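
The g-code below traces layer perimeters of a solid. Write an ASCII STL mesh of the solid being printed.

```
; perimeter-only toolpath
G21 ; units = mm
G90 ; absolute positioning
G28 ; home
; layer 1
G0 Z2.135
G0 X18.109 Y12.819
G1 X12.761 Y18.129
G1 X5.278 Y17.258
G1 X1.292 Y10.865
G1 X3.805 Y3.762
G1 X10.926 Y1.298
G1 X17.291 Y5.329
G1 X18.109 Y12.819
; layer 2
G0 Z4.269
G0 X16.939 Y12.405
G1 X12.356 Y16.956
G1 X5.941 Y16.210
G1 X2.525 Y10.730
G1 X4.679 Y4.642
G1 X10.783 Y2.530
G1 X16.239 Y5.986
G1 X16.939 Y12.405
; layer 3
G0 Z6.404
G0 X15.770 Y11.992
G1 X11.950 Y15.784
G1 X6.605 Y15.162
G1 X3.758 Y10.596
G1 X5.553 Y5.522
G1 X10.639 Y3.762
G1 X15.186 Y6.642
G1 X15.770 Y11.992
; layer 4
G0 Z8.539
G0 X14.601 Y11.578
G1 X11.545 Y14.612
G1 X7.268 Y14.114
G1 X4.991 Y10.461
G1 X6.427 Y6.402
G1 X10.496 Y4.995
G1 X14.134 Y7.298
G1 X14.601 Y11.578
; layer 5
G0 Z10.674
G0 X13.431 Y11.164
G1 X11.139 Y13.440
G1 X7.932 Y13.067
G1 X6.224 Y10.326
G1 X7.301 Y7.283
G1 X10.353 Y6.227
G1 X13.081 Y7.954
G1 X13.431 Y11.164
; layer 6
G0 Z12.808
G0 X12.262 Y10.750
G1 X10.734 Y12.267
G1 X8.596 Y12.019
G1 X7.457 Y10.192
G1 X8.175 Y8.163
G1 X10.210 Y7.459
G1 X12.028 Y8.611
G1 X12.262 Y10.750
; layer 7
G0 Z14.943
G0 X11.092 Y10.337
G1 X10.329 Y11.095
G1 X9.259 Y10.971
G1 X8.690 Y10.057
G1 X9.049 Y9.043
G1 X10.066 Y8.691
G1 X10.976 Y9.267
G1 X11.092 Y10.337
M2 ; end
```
solid part
  facet normal 0.0000 0.0000 -1.0000
    outer loop
      vertex 4.614 18.306 0.000
      vertex 13.167 19.301 0.000
      vertex 19.278 13.233 0.000
    endloop
  endfacet
  facet normal 0.0000 0.0000 -1.0000
    outer loop
      vertex 0.059 10.999 0.000
      vertex 4.614 18.306 0.000
      vertex 19.278 13.233 0.000
    endloop
  endfacet
  facet normal 0.0000 0.0000 -1.0000
    outer loop
      vertex 2.931 2.882 0.000
      vertex 0.059 10.999 0.000
      vertex 19.278 13.233 0.000
    endloop
  endfacet
  facet normal 0.0000 0.0000 -1.0000
    outer loop
      vertex 11.069 0.066 0.000
      vertex 2.931 2.882 0.000
      vertex 19.278 13.233 0.000
    endloop
  endfacet
  facet normal 0.0000 0.0000 -1.0000
    outer loop
      vertex 18.344 4.673 0.000
      vertex 11.069 0.066 0.000
      vertex 19.278 13.233 0.000
    endloop
  endfacet
  facet normal 0.6242 0.6287 0.4638
    outer loop
      vertex 19.278 13.233 0.000
      vertex 13.167 19.301 0.000
      vertex 9.923 9.923 17.078
    endloop
  endfacet
  facet normal -0.1024 0.8800 0.4638
    outer loop
      vertex 13.167 19.301 0.000
      vertex 4.614 18.306 0.000
      vertex 9.923 9.923 17.078
    endloop
  endfacet
  facet normal -0.7518 0.4687 0.4638
    outer loop
      vertex 4.614 18.306 0.000
      vertex 0.059 10.999 0.000
      vertex 9.923 9.923 17.078
    endloop
  endfacet
  facet normal -0.8352 -0.2955 0.4638
    outer loop
      vertex 0.059 10.999 0.000
      vertex 2.931 2.882 0.000
      vertex 9.923 9.923 17.078
    endloop
  endfacet
  facet normal -0.2897 -0.8372 0.4638
    outer loop
      vertex 2.931 2.882 0.000
      vertex 11.069 0.066 0.000
      vertex 9.923 9.923 17.078
    endloop
  endfacet
  facet normal 0.4740 -0.7485 0.4638
    outer loop
      vertex 11.069 0.066 0.000
      vertex 18.344 4.673 0.000
      vertex 9.923 9.923 17.078
    endloop
  endfacet
  facet normal 0.8807 -0.0961 0.4638
    outer loop
      vertex 18.344 4.673 0.000
      vertex 19.278 13.233 0.000
      vertex 9.923 9.923 17.078
    endloop
  endfacet
endsolid part

The G0 Z moves step by Δz≈2.135 mm. The G1 loops shrink linearly with z, so the solid tapers from its base footprint up to z≈17.1. Closing with a flat bottom cap and the tapered top and triangulating gives 12 facets — a regular 7-sided pyramid, base circumscribed radius ≈ 9.92 mm, apex at z ≈ 17.1 mm.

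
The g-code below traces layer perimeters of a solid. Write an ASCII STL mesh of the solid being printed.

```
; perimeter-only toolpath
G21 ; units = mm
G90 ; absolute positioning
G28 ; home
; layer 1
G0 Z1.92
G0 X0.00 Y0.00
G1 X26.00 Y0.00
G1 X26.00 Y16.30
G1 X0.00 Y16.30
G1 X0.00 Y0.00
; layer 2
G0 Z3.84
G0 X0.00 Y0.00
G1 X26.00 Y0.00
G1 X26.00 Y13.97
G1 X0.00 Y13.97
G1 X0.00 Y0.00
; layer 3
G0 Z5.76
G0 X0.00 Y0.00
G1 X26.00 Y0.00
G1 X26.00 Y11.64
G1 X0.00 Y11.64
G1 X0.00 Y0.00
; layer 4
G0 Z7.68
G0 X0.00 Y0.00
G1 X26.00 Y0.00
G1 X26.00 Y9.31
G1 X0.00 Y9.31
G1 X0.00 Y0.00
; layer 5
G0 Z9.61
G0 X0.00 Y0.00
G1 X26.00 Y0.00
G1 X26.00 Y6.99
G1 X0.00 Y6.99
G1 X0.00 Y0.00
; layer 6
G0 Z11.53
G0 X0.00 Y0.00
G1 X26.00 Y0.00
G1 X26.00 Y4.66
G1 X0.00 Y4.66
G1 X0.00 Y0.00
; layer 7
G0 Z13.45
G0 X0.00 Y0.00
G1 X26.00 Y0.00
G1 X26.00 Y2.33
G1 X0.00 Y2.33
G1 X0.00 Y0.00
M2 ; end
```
solid part
  facet normal 0.0000 0.0000 -1.0000
    outer loop
      vertex 26.00 18.63 0.00
      vertex 26.00 0.00 0.00
      vertex 0.00 0.00 0.00
    endloop
  endfacet
  facet normal 0.0000 0.0000 -1.0000
    outer loop
      vertex 0.00 18.63 0.00
      vertex 26.00 18.63 0.00
      vertex 0.00 0.00 0.00
    endloop
  endfacet
  facet normal 0.0000 -1.0000 0.0000
    outer loop
      vertex 0.00 0.00 0.00
      vertex 26.00 0.00 0.00
      vertex 26.00 0.00 15.37
    endloop
  endfacet
  facet normal 0.0000 -1.0000 0.0000
    outer loop
      vertex 0.00 0.00 0.00
      vertex 26.00 0.00 15.37
      vertex 0.00 0.00 15.37
    endloop
  endfacet
  facet normal 0.0000 0.6364 0.7714
    outer loop
      vertex 0.00 0.00 15.37
      vertex 26.00 0.00 15.37
      vertex 26.00 18.63 0.00
    endloop
  endfacet
  facet normal 0.0000 0.6364 0.7714
    outer loop
      vertex 0.00 0.00 15.37
      vertex 26.00 18.63 0.00
      vertex 0.00 18.63 0.00
    endloop
  endfacet
  facet normal -1.0000 0.0000 0.0000
    outer loop
      vertex 0.00 0.00 15.37
      vertex 0.00 18.63 0.00
      vertex 0.00 0.00 0.00
    endloop
  endfacet
  facet normal 1.0000 0.0000 0.0000
    outer loop
      vertex 26.00 0.00 0.00
      vertex 26.00 18.63 0.00
      vertex 26.00 0.00 15.37
    endloop
  endfacet
endsolid part

The G0 Z moves step by Δz≈1.92 mm. The G1 loops shrink linearly with z, so the solid tapers from its base footprint up to z≈15.4. Closing with a flat bottom cap and the tapered top and triangulating gives 8 facets — a wedge (ramp): 26 × 18.6 mm base, rising to 15.4 mm along the y=0 edge and sloping linearly to z=0 at y=18.6.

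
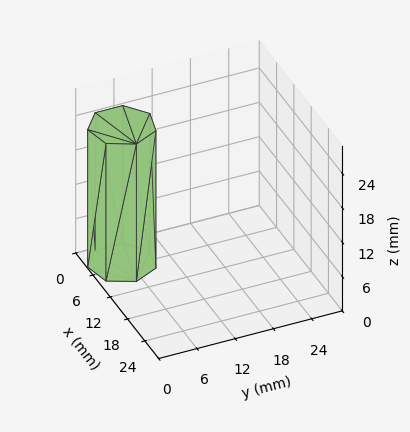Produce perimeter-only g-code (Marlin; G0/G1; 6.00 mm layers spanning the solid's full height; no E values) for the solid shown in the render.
Reading the render: the shape is a regular 7-sided prism (a cylinder approximated with 7 flat sides), circumscribed radius ≈ 5 mm, height ≈ 24 mm (dimensions read to the nearest mm from the axis ticks). For the g-code, the solid's height is divided into equal slices at the stated Δz and each level perimeter traced with G1 moves after a G0 lift.

; perimeter-only toolpath
G21 ; units = mm
G90 ; absolute positioning
G28 ; home
; layer 1
G0 Z6.00
G0 X10.00 Y5.00
G1 X8.12 Y8.91
G1 X3.89 Y9.87
G1 X0.50 Y7.17
G1 X0.50 Y2.83
G1 X3.89 Y0.13
G1 X8.12 Y1.09
G1 X10.00 Y5.00
; layer 2
G0 Z12.00
G0 X10.00 Y5.00
G1 X8.12 Y8.91
G1 X3.89 Y9.87
G1 X0.50 Y7.17
G1 X0.50 Y2.83
G1 X3.89 Y0.13
G1 X8.12 Y1.09
G1 X10.00 Y5.00
; layer 3
G0 Z18.00
G0 X10.00 Y5.00
G1 X8.12 Y8.91
G1 X3.89 Y9.87
G1 X0.50 Y7.17
G1 X0.50 Y2.83
G1 X3.89 Y0.13
G1 X8.12 Y1.09
G1 X10.00 Y5.00
; layer 4
G0 Z24.00
G0 X10.00 Y5.00
G1 X8.12 Y8.91
G1 X3.89 Y9.87
G1 X0.50 Y7.17
G1 X0.50 Y2.83
G1 X3.89 Y0.13
G1 X8.12 Y1.09
G1 X10.00 Y5.00
M2 ; end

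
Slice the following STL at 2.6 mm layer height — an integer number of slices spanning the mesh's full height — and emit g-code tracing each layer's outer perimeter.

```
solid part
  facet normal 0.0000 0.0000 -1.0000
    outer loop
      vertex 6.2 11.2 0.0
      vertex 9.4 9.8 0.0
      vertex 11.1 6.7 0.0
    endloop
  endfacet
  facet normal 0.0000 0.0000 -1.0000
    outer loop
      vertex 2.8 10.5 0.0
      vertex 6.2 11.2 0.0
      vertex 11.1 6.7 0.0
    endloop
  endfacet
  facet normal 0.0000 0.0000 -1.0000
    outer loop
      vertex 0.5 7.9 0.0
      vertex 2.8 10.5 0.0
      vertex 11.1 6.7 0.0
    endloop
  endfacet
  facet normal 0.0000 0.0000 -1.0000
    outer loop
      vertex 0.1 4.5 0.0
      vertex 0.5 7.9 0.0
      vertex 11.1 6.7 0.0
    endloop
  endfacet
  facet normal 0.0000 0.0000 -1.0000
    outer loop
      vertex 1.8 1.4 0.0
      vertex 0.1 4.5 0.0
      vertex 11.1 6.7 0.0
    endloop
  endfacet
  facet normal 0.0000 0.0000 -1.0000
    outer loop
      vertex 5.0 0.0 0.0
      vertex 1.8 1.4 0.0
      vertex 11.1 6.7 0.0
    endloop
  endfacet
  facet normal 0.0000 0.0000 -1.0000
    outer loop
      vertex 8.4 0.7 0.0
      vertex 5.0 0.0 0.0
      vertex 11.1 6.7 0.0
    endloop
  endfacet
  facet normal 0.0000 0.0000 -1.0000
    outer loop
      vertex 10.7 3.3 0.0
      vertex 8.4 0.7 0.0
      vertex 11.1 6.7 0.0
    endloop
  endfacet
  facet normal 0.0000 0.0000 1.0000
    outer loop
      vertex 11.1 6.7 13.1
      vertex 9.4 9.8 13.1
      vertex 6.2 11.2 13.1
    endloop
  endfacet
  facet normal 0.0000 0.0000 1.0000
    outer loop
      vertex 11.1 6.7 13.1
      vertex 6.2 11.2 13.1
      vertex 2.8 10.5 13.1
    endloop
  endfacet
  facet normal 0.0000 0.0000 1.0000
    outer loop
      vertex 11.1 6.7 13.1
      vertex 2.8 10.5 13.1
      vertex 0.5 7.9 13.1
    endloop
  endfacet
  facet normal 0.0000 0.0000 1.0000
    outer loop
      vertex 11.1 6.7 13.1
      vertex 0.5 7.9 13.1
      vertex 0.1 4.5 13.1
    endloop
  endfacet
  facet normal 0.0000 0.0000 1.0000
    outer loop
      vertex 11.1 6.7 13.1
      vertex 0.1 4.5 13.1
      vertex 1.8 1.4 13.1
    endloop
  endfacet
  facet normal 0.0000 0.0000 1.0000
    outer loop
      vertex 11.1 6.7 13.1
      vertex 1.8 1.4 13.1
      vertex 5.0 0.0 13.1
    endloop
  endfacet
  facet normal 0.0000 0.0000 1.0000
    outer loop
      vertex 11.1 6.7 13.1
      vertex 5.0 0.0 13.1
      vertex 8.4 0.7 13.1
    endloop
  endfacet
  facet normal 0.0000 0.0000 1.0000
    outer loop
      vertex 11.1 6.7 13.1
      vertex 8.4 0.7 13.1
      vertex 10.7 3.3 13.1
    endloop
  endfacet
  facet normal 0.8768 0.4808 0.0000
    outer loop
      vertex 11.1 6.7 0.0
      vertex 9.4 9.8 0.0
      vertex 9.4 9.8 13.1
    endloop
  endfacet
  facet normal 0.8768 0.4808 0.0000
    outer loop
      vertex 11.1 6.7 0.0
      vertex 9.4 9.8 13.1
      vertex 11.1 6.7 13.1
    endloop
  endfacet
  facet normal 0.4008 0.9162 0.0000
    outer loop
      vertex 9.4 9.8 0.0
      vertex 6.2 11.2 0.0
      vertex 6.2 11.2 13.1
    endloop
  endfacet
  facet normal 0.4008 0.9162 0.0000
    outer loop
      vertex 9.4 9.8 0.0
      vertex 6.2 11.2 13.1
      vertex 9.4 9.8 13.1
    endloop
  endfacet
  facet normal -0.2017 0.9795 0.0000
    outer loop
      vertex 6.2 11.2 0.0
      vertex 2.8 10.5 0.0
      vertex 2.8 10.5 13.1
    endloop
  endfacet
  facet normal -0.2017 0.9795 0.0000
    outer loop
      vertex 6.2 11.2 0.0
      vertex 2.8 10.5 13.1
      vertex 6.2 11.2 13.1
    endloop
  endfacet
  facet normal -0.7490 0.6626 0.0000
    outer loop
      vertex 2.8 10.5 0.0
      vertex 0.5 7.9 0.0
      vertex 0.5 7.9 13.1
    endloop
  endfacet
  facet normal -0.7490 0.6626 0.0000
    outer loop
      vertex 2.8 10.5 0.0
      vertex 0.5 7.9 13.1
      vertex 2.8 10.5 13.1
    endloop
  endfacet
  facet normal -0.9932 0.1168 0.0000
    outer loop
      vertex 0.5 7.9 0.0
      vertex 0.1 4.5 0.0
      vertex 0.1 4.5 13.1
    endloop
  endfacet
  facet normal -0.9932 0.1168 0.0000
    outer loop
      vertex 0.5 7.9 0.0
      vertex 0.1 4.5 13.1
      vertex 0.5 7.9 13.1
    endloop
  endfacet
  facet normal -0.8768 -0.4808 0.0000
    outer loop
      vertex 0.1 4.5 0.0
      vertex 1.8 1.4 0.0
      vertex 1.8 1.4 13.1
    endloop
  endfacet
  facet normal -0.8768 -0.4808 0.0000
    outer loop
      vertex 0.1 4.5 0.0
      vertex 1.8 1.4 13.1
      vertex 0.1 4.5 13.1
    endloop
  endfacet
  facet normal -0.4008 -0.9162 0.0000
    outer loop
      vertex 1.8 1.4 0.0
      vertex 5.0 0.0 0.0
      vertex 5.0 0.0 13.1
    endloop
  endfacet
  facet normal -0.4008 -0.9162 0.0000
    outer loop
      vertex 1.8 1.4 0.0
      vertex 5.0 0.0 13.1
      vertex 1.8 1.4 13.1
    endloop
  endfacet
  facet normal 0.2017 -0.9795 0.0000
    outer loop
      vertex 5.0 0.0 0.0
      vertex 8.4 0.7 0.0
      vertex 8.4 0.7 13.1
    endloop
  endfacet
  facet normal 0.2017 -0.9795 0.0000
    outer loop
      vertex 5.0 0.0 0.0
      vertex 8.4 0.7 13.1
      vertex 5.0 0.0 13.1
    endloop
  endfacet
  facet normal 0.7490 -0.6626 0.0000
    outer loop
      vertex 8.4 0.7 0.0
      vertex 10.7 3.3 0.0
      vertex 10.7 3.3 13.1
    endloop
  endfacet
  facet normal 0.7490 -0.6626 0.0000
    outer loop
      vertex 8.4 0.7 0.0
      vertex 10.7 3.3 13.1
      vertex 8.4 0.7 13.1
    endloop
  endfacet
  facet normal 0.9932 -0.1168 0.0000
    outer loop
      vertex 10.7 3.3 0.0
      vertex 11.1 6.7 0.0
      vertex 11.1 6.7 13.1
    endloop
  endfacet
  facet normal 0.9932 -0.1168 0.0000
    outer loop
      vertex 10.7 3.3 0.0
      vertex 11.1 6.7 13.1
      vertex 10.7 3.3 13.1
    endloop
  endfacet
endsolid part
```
; perimeter-only toolpath
G21 ; units = mm
G90 ; absolute positioning
G28 ; home
; layer 1
G0 Z2.6
G0 X11.1 Y6.7
G1 X9.4 Y9.8
G1 X6.2 Y11.2
G1 X2.8 Y10.5
G1 X0.5 Y7.9
G1 X0.1 Y4.5
G1 X1.8 Y1.4
G1 X5.0 Y0.0
G1 X8.4 Y0.7
G1 X10.7 Y3.3
G1 X11.1 Y6.7
; layer 2
G0 Z5.2
G0 X11.1 Y6.7
G1 X9.4 Y9.8
G1 X6.2 Y11.2
G1 X2.8 Y10.5
G1 X0.5 Y7.9
G1 X0.1 Y4.5
G1 X1.8 Y1.4
G1 X5.0 Y0.0
G1 X8.4 Y0.7
G1 X10.7 Y3.3
G1 X11.1 Y6.7
; layer 3
G0 Z7.9
G0 X11.1 Y6.7
G1 X9.4 Y9.8
G1 X6.2 Y11.2
G1 X2.8 Y10.5
G1 X0.5 Y7.9
G1 X0.1 Y4.5
G1 X1.8 Y1.4
G1 X5.0 Y0.0
G1 X8.4 Y0.7
G1 X10.7 Y3.3
G1 X11.1 Y6.7
; layer 4
G0 Z10.5
G0 X11.1 Y6.7
G1 X9.4 Y9.8
G1 X6.2 Y11.2
G1 X2.8 Y10.5
G1 X0.5 Y7.9
G1 X0.1 Y4.5
G1 X1.8 Y1.4
G1 X5.0 Y0.0
G1 X8.4 Y0.7
G1 X10.7 Y3.3
G1 X11.1 Y6.7
; layer 5
G0 Z13.1
G0 X11.1 Y6.7
G1 X9.4 Y9.8
G1 X6.2 Y11.2
G1 X2.8 Y10.5
G1 X0.5 Y7.9
G1 X0.1 Y4.5
G1 X1.8 Y1.4
G1 X5.0 Y0.0
G1 X8.4 Y0.7
G1 X10.7 Y3.3
G1 X11.1 Y6.7
M2 ; end

The solid is a regular 10-sided prism (a cylinder approximated with 10 flat sides), circumscribed radius ≈ 5.6 mm, height ≈ 13.1 mm. Slicing at Δz = 2.6 mm — 5 equal slices spanning the solid's height, so layer i sits at z = i·h/5 — gives 5 non-empty perimeters. Each is a 10-segment closed polygon; G0 lifts to the layer z and rapids to the start vertex, then G1 traces the edges.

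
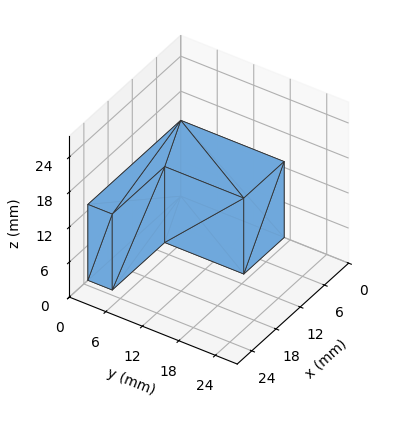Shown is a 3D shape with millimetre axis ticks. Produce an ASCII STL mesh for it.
Reading the render: the shape is an L-shaped prism: outer 23 × 17 mm, arm thicknesses ≈ 4 mm (horizontal) and 10 mm (vertical), extruded 13 mm in z (dimensions read to the nearest mm from the axis ticks). For the STL, each face is triangulated and given an outward normal.

solid part
  facet normal 0.0000 0.0000 -1.0000
    outer loop
      vertex 23.000 4.000 0.000
      vertex 23.000 0.000 0.000
      vertex 0.000 0.000 0.000
    endloop
  endfacet
  facet normal 0.0000 0.0000 -1.0000
    outer loop
      vertex 10.000 4.000 0.000
      vertex 23.000 4.000 0.000
      vertex 0.000 0.000 0.000
    endloop
  endfacet
  facet normal 0.0000 0.0000 -1.0000
    outer loop
      vertex 10.000 17.000 0.000
      vertex 10.000 4.000 0.000
      vertex 0.000 0.000 0.000
    endloop
  endfacet
  facet normal 0.0000 0.0000 -1.0000
    outer loop
      vertex 0.000 17.000 0.000
      vertex 10.000 17.000 0.000
      vertex 0.000 0.000 0.000
    endloop
  endfacet
  facet normal 0.0000 0.0000 1.0000
    outer loop
      vertex 0.000 0.000 13.000
      vertex 23.000 0.000 13.000
      vertex 23.000 4.000 13.000
    endloop
  endfacet
  facet normal 0.0000 0.0000 1.0000
    outer loop
      vertex 0.000 0.000 13.000
      vertex 23.000 4.000 13.000
      vertex 10.000 4.000 13.000
    endloop
  endfacet
  facet normal 0.0000 0.0000 1.0000
    outer loop
      vertex 0.000 0.000 13.000
      vertex 10.000 4.000 13.000
      vertex 10.000 17.000 13.000
    endloop
  endfacet
  facet normal 0.0000 0.0000 1.0000
    outer loop
      vertex 0.000 0.000 13.000
      vertex 10.000 17.000 13.000
      vertex 0.000 17.000 13.000
    endloop
  endfacet
  facet normal 0.0000 -1.0000 0.0000
    outer loop
      vertex 0.000 0.000 0.000
      vertex 23.000 0.000 0.000
      vertex 23.000 0.000 13.000
    endloop
  endfacet
  facet normal 0.0000 -1.0000 0.0000
    outer loop
      vertex 0.000 0.000 0.000
      vertex 23.000 0.000 13.000
      vertex 0.000 0.000 13.000
    endloop
  endfacet
  facet normal 1.0000 0.0000 0.0000
    outer loop
      vertex 23.000 0.000 0.000
      vertex 23.000 4.000 0.000
      vertex 23.000 4.000 13.000
    endloop
  endfacet
  facet normal 1.0000 0.0000 0.0000
    outer loop
      vertex 23.000 0.000 0.000
      vertex 23.000 4.000 13.000
      vertex 23.000 0.000 13.000
    endloop
  endfacet
  facet normal 0.0000 1.0000 0.0000
    outer loop
      vertex 23.000 4.000 0.000
      vertex 10.000 4.000 0.000
      vertex 10.000 4.000 13.000
    endloop
  endfacet
  facet normal 0.0000 1.0000 0.0000
    outer loop
      vertex 23.000 4.000 0.000
      vertex 10.000 4.000 13.000
      vertex 23.000 4.000 13.000
    endloop
  endfacet
  facet normal 1.0000 0.0000 0.0000
    outer loop
      vertex 10.000 4.000 0.000
      vertex 10.000 17.000 0.000
      vertex 10.000 17.000 13.000
    endloop
  endfacet
  facet normal 1.0000 0.0000 0.0000
    outer loop
      vertex 10.000 4.000 0.000
      vertex 10.000 17.000 13.000
      vertex 10.000 4.000 13.000
    endloop
  endfacet
  facet normal 0.0000 1.0000 0.0000
    outer loop
      vertex 10.000 17.000 0.000
      vertex 0.000 17.000 0.000
      vertex 0.000 17.000 13.000
    endloop
  endfacet
  facet normal 0.0000 1.0000 0.0000
    outer loop
      vertex 10.000 17.000 0.000
      vertex 0.000 17.000 13.000
      vertex 10.000 17.000 13.000
    endloop
  endfacet
  facet normal -1.0000 0.0000 0.0000
    outer loop
      vertex 0.000 17.000 0.000
      vertex 0.000 0.000 0.000
      vertex 0.000 0.000 13.000
    endloop
  endfacet
  facet normal -1.0000 0.0000 0.0000
    outer loop
      vertex 0.000 17.000 0.000
      vertex 0.000 0.000 13.000
      vertex 0.000 17.000 13.000
    endloop
  endfacet
endsolid part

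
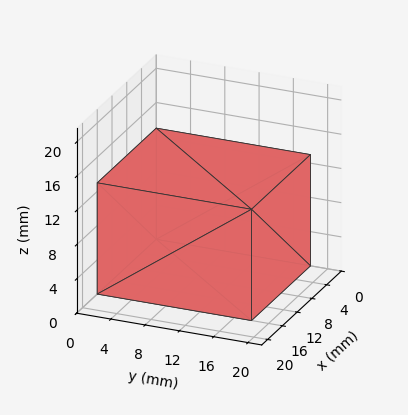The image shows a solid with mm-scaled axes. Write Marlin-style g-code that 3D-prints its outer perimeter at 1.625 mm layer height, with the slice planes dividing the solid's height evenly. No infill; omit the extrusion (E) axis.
Reading the render: the shape is a rectangular box, roughly 16 × 18 mm footprint and 13 mm tall (dimensions read to the nearest mm from the axis ticks). For the g-code, the solid's height is divided into equal slices at the stated Δz and each level perimeter traced with G1 moves after a G0 lift.

; perimeter-only toolpath
G21 ; units = mm
G90 ; absolute positioning
G28 ; home
; layer 1
G0 Z1.625
G0 X0.000 Y0.000
G1 X16.000 Y0.000
G1 X16.000 Y18.000
G1 X0.000 Y18.000
G1 X0.000 Y0.000
; layer 2
G0 Z3.250
G0 X0.000 Y0.000
G1 X16.000 Y0.000
G1 X16.000 Y18.000
G1 X0.000 Y18.000
G1 X0.000 Y0.000
; layer 3
G0 Z4.875
G0 X0.000 Y0.000
G1 X16.000 Y0.000
G1 X16.000 Y18.000
G1 X0.000 Y18.000
G1 X0.000 Y0.000
; layer 4
G0 Z6.500
G0 X0.000 Y0.000
G1 X16.000 Y0.000
G1 X16.000 Y18.000
G1 X0.000 Y18.000
G1 X0.000 Y0.000
; layer 5
G0 Z8.125
G0 X0.000 Y0.000
G1 X16.000 Y0.000
G1 X16.000 Y18.000
G1 X0.000 Y18.000
G1 X0.000 Y0.000
; layer 6
G0 Z9.750
G0 X0.000 Y0.000
G1 X16.000 Y0.000
G1 X16.000 Y18.000
G1 X0.000 Y18.000
G1 X0.000 Y0.000
; layer 7
G0 Z11.375
G0 X0.000 Y0.000
G1 X16.000 Y0.000
G1 X16.000 Y18.000
G1 X0.000 Y18.000
G1 X0.000 Y0.000
; layer 8
G0 Z13.000
G0 X0.000 Y0.000
G1 X16.000 Y0.000
G1 X16.000 Y18.000
G1 X0.000 Y18.000
G1 X0.000 Y0.000
M2 ; end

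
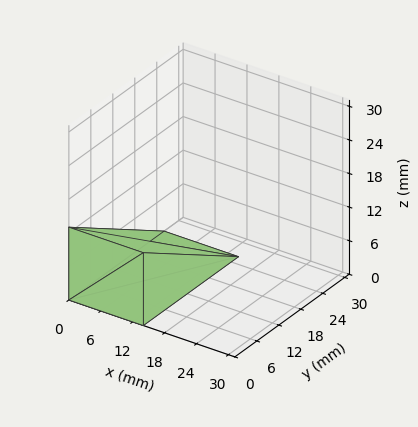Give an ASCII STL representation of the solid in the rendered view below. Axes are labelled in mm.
Reading the render: the shape is a wedge (ramp): 14 × 26 mm base, rising to 13 mm along the y=0 edge and sloping linearly to z=0 at y=26 (dimensions read to the nearest mm from the axis ticks). For the STL, each face is triangulated and given an outward normal.

solid part
  facet normal 0.0000 0.0000 -1.0000
    outer loop
      vertex 14.00 26.00 0.00
      vertex 14.00 0.00 0.00
      vertex 0.00 0.00 0.00
    endloop
  endfacet
  facet normal 0.0000 0.0000 -1.0000
    outer loop
      vertex 0.00 26.00 0.00
      vertex 14.00 26.00 0.00
      vertex 0.00 0.00 0.00
    endloop
  endfacet
  facet normal 0.0000 -1.0000 0.0000
    outer loop
      vertex 0.00 0.00 0.00
      vertex 14.00 0.00 0.00
      vertex 14.00 0.00 13.00
    endloop
  endfacet
  facet normal 0.0000 -1.0000 0.0000
    outer loop
      vertex 0.00 0.00 0.00
      vertex 14.00 0.00 13.00
      vertex 0.00 0.00 13.00
    endloop
  endfacet
  facet normal 0.0000 0.4472 0.8944
    outer loop
      vertex 0.00 0.00 13.00
      vertex 14.00 0.00 13.00
      vertex 14.00 26.00 0.00
    endloop
  endfacet
  facet normal 0.0000 0.4472 0.8944
    outer loop
      vertex 0.00 0.00 13.00
      vertex 14.00 26.00 0.00
      vertex 0.00 26.00 0.00
    endloop
  endfacet
  facet normal -1.0000 0.0000 0.0000
    outer loop
      vertex 0.00 0.00 13.00
      vertex 0.00 26.00 0.00
      vertex 0.00 0.00 0.00
    endloop
  endfacet
  facet normal 1.0000 0.0000 0.0000
    outer loop
      vertex 14.00 0.00 0.00
      vertex 14.00 26.00 0.00
      vertex 14.00 0.00 13.00
    endloop
  endfacet
endsolid part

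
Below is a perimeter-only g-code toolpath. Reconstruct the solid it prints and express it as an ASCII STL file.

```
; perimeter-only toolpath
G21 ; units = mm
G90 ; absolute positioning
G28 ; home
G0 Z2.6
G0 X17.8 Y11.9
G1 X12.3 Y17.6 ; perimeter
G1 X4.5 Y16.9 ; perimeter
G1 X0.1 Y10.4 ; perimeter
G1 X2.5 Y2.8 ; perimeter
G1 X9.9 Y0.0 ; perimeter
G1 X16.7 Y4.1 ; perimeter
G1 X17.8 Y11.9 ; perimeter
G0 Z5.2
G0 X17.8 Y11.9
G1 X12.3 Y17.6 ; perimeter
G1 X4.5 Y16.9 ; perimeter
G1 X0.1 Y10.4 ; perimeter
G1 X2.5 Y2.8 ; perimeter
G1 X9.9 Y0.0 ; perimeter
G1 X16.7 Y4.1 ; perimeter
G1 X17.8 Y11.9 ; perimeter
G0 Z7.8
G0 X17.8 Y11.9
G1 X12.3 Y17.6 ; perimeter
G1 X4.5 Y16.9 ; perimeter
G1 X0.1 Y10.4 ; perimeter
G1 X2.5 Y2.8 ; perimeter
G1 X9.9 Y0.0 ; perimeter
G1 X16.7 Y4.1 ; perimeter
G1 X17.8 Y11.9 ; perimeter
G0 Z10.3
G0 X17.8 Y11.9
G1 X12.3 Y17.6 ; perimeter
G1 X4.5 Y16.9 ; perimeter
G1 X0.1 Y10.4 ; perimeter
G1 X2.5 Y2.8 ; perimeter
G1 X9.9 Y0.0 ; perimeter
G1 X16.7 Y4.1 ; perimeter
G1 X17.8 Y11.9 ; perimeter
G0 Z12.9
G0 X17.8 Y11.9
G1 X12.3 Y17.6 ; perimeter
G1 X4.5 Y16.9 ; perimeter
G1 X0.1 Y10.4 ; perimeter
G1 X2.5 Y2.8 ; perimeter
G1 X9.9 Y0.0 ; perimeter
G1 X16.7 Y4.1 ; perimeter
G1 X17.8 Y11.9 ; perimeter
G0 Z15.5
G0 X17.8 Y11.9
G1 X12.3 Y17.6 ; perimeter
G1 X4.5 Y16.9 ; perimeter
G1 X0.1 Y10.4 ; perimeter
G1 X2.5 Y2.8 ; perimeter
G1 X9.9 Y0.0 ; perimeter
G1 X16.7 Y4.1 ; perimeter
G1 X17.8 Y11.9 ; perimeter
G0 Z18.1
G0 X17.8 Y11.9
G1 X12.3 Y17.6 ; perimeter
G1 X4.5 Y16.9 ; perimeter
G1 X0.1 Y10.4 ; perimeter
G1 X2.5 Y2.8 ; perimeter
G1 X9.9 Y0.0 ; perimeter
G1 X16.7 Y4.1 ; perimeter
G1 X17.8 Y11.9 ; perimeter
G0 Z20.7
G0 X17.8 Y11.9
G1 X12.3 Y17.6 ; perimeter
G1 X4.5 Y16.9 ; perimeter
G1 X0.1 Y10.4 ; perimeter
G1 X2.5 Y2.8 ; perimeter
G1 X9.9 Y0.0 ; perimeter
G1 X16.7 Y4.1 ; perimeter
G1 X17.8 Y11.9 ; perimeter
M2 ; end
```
solid part
  facet normal 0.0000 0.0000 -1.0000
    outer loop
      vertex 4.5 16.9 0.0
      vertex 12.3 17.6 0.0
      vertex 17.8 11.9 0.0
    endloop
  endfacet
  facet normal 0.0000 0.0000 -1.0000
    outer loop
      vertex 0.1 10.4 0.0
      vertex 4.5 16.9 0.0
      vertex 17.8 11.9 0.0
    endloop
  endfacet
  facet normal 0.0000 0.0000 -1.0000
    outer loop
      vertex 2.5 2.8 0.0
      vertex 0.1 10.4 0.0
      vertex 17.8 11.9 0.0
    endloop
  endfacet
  facet normal 0.0000 0.0000 -1.0000
    outer loop
      vertex 9.9 0.0 0.0
      vertex 2.5 2.8 0.0
      vertex 17.8 11.9 0.0
    endloop
  endfacet
  facet normal 0.0000 0.0000 -1.0000
    outer loop
      vertex 16.7 4.1 0.0
      vertex 9.9 0.0 0.0
      vertex 17.8 11.9 0.0
    endloop
  endfacet
  facet normal 0.0000 0.0000 1.0000
    outer loop
      vertex 17.8 11.9 20.7
      vertex 12.3 17.6 20.7
      vertex 4.5 16.9 20.7
    endloop
  endfacet
  facet normal 0.0000 0.0000 1.0000
    outer loop
      vertex 17.8 11.9 20.7
      vertex 4.5 16.9 20.7
      vertex 0.1 10.4 20.7
    endloop
  endfacet
  facet normal 0.0000 0.0000 1.0000
    outer loop
      vertex 17.8 11.9 20.7
      vertex 0.1 10.4 20.7
      vertex 2.5 2.8 20.7
    endloop
  endfacet
  facet normal 0.0000 0.0000 1.0000
    outer loop
      vertex 17.8 11.9 20.7
      vertex 2.5 2.8 20.7
      vertex 9.9 0.0 20.7
    endloop
  endfacet
  facet normal 0.0000 0.0000 1.0000
    outer loop
      vertex 17.8 11.9 20.7
      vertex 9.9 0.0 20.7
      vertex 16.7 4.1 20.7
    endloop
  endfacet
  facet normal 0.7196 0.6944 0.0000
    outer loop
      vertex 17.8 11.9 0.0
      vertex 12.3 17.6 0.0
      vertex 12.3 17.6 20.7
    endloop
  endfacet
  facet normal 0.7196 0.6944 0.0000
    outer loop
      vertex 17.8 11.9 0.0
      vertex 12.3 17.6 20.7
      vertex 17.8 11.9 20.7
    endloop
  endfacet
  facet normal -0.0894 0.9960 0.0000
    outer loop
      vertex 12.3 17.6 0.0
      vertex 4.5 16.9 0.0
      vertex 4.5 16.9 20.7
    endloop
  endfacet
  facet normal -0.0894 0.9960 0.0000
    outer loop
      vertex 12.3 17.6 0.0
      vertex 4.5 16.9 20.7
      vertex 12.3 17.6 20.7
    endloop
  endfacet
  facet normal -0.8281 0.5606 0.0000
    outer loop
      vertex 4.5 16.9 0.0
      vertex 0.1 10.4 0.0
      vertex 0.1 10.4 20.7
    endloop
  endfacet
  facet normal -0.8281 0.5606 0.0000
    outer loop
      vertex 4.5 16.9 0.0
      vertex 0.1 10.4 20.7
      vertex 4.5 16.9 20.7
    endloop
  endfacet
  facet normal -0.9536 -0.3011 0.0000
    outer loop
      vertex 0.1 10.4 0.0
      vertex 2.5 2.8 0.0
      vertex 2.5 2.8 20.7
    endloop
  endfacet
  facet normal -0.9536 -0.3011 0.0000
    outer loop
      vertex 0.1 10.4 0.0
      vertex 2.5 2.8 20.7
      vertex 0.1 10.4 20.7
    endloop
  endfacet
  facet normal -0.3539 -0.9353 0.0000
    outer loop
      vertex 2.5 2.8 0.0
      vertex 9.9 0.0 0.0
      vertex 9.9 0.0 20.7
    endloop
  endfacet
  facet normal -0.3539 -0.9353 0.0000
    outer loop
      vertex 2.5 2.8 0.0
      vertex 9.9 0.0 20.7
      vertex 2.5 2.8 20.7
    endloop
  endfacet
  facet normal 0.5163 -0.8564 0.0000
    outer loop
      vertex 9.9 0.0 0.0
      vertex 16.7 4.1 0.0
      vertex 16.7 4.1 20.7
    endloop
  endfacet
  facet normal 0.5163 -0.8564 0.0000
    outer loop
      vertex 9.9 0.0 0.0
      vertex 16.7 4.1 20.7
      vertex 9.9 0.0 20.7
    endloop
  endfacet
  facet normal 0.9902 -0.1396 0.0000
    outer loop
      vertex 16.7 4.1 0.0
      vertex 17.8 11.9 0.0
      vertex 17.8 11.9 20.7
    endloop
  endfacet
  facet normal 0.9902 -0.1396 0.0000
    outer loop
      vertex 16.7 4.1 0.0
      vertex 17.8 11.9 20.7
      vertex 16.7 4.1 20.7
    endloop
  endfacet
endsolid part

The G0 Z moves step by Δz≈2.6 mm. Every layer's G1 loop is the same polygon, so the solid is a straight extrusion of it from z=0 to z≈20.7. Closing with flat bottom and top caps and triangulating gives 24 facets — a regular 7-sided prism (a cylinder approximated with 7 flat sides), circumscribed radius ≈ 9.1 mm, height ≈ 20.7 mm.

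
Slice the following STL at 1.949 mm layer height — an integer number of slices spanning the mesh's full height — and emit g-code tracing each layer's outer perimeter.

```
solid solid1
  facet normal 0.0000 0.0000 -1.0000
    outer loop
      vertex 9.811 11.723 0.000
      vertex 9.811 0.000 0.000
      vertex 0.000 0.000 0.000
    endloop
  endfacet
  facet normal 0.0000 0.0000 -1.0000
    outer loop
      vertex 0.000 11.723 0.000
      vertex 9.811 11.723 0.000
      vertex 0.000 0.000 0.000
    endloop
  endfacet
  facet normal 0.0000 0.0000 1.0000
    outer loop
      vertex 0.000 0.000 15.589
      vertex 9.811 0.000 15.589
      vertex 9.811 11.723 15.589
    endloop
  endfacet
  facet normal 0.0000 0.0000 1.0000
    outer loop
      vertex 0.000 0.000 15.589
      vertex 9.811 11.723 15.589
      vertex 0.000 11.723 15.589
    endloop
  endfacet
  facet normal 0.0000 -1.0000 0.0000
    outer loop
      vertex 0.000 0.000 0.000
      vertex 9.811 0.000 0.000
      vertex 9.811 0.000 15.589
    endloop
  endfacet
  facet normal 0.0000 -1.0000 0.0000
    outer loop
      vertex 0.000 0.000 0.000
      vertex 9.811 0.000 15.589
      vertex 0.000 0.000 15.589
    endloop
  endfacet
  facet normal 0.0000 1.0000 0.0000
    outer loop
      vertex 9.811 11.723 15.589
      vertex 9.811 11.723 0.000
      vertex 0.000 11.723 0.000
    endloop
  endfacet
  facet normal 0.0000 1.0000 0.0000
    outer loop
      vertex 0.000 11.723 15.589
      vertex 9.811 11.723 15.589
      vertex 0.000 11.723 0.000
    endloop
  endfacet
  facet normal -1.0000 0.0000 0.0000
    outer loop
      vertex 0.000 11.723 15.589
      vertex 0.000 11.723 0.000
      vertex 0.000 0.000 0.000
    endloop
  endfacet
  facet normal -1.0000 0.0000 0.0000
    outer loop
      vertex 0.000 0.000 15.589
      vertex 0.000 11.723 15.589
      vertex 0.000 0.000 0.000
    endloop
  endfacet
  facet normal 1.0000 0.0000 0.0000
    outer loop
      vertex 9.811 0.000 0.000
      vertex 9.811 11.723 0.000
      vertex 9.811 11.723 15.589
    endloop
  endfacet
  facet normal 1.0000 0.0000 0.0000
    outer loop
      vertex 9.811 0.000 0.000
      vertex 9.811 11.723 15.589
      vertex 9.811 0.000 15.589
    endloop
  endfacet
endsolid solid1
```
; perimeter-only toolpath
G21 ; units = mm
G90 ; absolute positioning
G28 ; home
; layer 1
G0 Z1.949
G0 X0.000 Y0.000
G1 X9.811 Y0.000
G1 X9.811 Y11.723
G1 X0.000 Y11.723
G1 X0.000 Y0.000
; layer 2
G0 Z3.897
G0 X0.000 Y0.000
G1 X9.811 Y0.000
G1 X9.811 Y11.723
G1 X0.000 Y11.723
G1 X0.000 Y0.000
; layer 3
G0 Z5.846
G0 X0.000 Y0.000
G1 X9.811 Y0.000
G1 X9.811 Y11.723
G1 X0.000 Y11.723
G1 X0.000 Y0.000
; layer 4
G0 Z7.795
G0 X0.000 Y0.000
G1 X9.811 Y0.000
G1 X9.811 Y11.723
G1 X0.000 Y11.723
G1 X0.000 Y0.000
; layer 5
G0 Z9.743
G0 X0.000 Y0.000
G1 X9.811 Y0.000
G1 X9.811 Y11.723
G1 X0.000 Y11.723
G1 X0.000 Y0.000
; layer 6
G0 Z11.692
G0 X0.000 Y0.000
G1 X9.811 Y0.000
G1 X9.811 Y11.723
G1 X0.000 Y11.723
G1 X0.000 Y0.000
; layer 7
G0 Z13.640
G0 X0.000 Y0.000
G1 X9.811 Y0.000
G1 X9.811 Y11.723
G1 X0.000 Y11.723
G1 X0.000 Y0.000
; layer 8
G0 Z15.589
G0 X0.000 Y0.000
G1 X9.811 Y0.000
G1 X9.811 Y11.723
G1 X0.000 Y11.723
G1 X0.000 Y0.000
M2 ; end

The solid is a rectangular box, roughly 9.81 × 11.7 mm footprint and 15.6 mm tall. Slicing at Δz = 1.949 mm — 8 equal slices spanning the solid's height, so layer i sits at z = i·h/8 — gives 8 non-empty perimeters. Each is a 4-segment closed polygon; G0 lifts to the layer z and rapids to the start vertex, then G1 traces the edges.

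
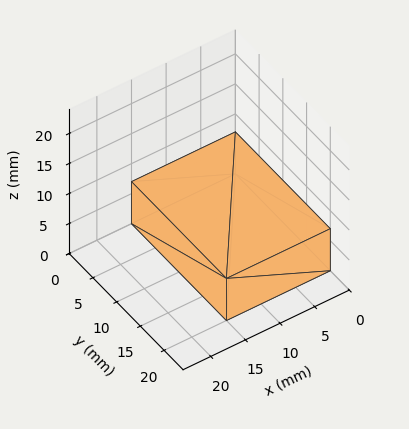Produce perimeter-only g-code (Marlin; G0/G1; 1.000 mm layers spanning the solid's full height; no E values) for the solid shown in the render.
Reading the render: the shape is a rectangular box, roughly 15 × 20 mm footprint and 7 mm tall (dimensions read to the nearest mm from the axis ticks). For the g-code, the solid's height is divided into equal slices at the stated Δz and each level perimeter traced with G1 moves after a G0 lift.

; perimeter-only toolpath
G21 ; units = mm
G90 ; absolute positioning
G28 ; home
; layer 1
G0 Z1.000
G0 X0.000 Y0.000
G1 X15.000 Y0.000
G1 X15.000 Y20.000
G1 X0.000 Y20.000
G1 X0.000 Y0.000
; layer 2
G0 Z2.000
G0 X0.000 Y0.000
G1 X15.000 Y0.000
G1 X15.000 Y20.000
G1 X0.000 Y20.000
G1 X0.000 Y0.000
; layer 3
G0 Z3.000
G0 X0.000 Y0.000
G1 X15.000 Y0.000
G1 X15.000 Y20.000
G1 X0.000 Y20.000
G1 X0.000 Y0.000
; layer 4
G0 Z4.000
G0 X0.000 Y0.000
G1 X15.000 Y0.000
G1 X15.000 Y20.000
G1 X0.000 Y20.000
G1 X0.000 Y0.000
; layer 5
G0 Z5.000
G0 X0.000 Y0.000
G1 X15.000 Y0.000
G1 X15.000 Y20.000
G1 X0.000 Y20.000
G1 X0.000 Y0.000
; layer 6
G0 Z6.000
G0 X0.000 Y0.000
G1 X15.000 Y0.000
G1 X15.000 Y20.000
G1 X0.000 Y20.000
G1 X0.000 Y0.000
; layer 7
G0 Z7.000
G0 X0.000 Y0.000
G1 X15.000 Y0.000
G1 X15.000 Y20.000
G1 X0.000 Y20.000
G1 X0.000 Y0.000
M2 ; end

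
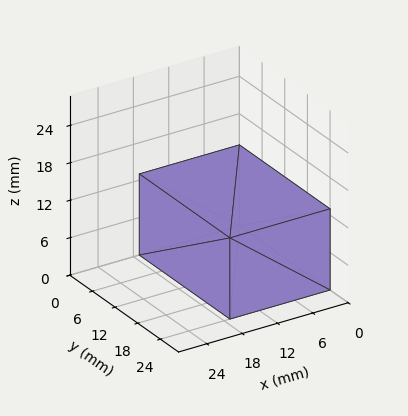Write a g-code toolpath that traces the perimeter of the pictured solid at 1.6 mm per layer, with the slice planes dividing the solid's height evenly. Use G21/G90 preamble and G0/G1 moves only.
Reading the render: the shape is a rectangular box, roughly 17 × 24 mm footprint and 13 mm tall (dimensions read to the nearest mm from the axis ticks). For the g-code, the solid's height is divided into equal slices at the stated Δz and each level perimeter traced with G1 moves after a G0 lift.

; perimeter-only toolpath
G21 ; units = mm
G90 ; absolute positioning
G28 ; home
; layer 1
G0 Z1.6
G0 X0.0 Y0.0
G1 X17.0 Y0.0
G1 X17.0 Y24.0
G1 X0.0 Y24.0
G1 X0.0 Y0.0
; layer 2
G0 Z3.2
G0 X0.0 Y0.0
G1 X17.0 Y0.0
G1 X17.0 Y24.0
G1 X0.0 Y24.0
G1 X0.0 Y0.0
; layer 3
G0 Z4.9
G0 X0.0 Y0.0
G1 X17.0 Y0.0
G1 X17.0 Y24.0
G1 X0.0 Y24.0
G1 X0.0 Y0.0
; layer 4
G0 Z6.5
G0 X0.0 Y0.0
G1 X17.0 Y0.0
G1 X17.0 Y24.0
G1 X0.0 Y24.0
G1 X0.0 Y0.0
; layer 5
G0 Z8.1
G0 X0.0 Y0.0
G1 X17.0 Y0.0
G1 X17.0 Y24.0
G1 X0.0 Y24.0
G1 X0.0 Y0.0
; layer 6
G0 Z9.8
G0 X0.0 Y0.0
G1 X17.0 Y0.0
G1 X17.0 Y24.0
G1 X0.0 Y24.0
G1 X0.0 Y0.0
; layer 7
G0 Z11.4
G0 X0.0 Y0.0
G1 X17.0 Y0.0
G1 X17.0 Y24.0
G1 X0.0 Y24.0
G1 X0.0 Y0.0
; layer 8
G0 Z13.0
G0 X0.0 Y0.0
G1 X17.0 Y0.0
G1 X17.0 Y24.0
G1 X0.0 Y24.0
G1 X0.0 Y0.0
M2 ; end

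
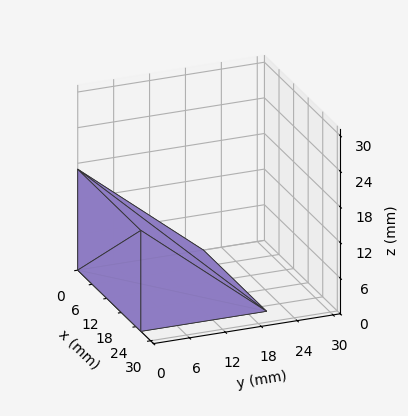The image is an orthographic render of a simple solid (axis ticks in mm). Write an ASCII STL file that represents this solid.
Reading the render: the shape is a wedge (ramp): 26 × 21 mm base, rising to 17 mm along the y=0 edge and sloping linearly to z=0 at y=21 (dimensions read to the nearest mm from the axis ticks). For the STL, each face is triangulated and given an outward normal.

solid part
  facet normal 0.0000 0.0000 -1.0000
    outer loop
      vertex 26.0 21.0 0.0
      vertex 26.0 0.0 0.0
      vertex 0.0 0.0 0.0
    endloop
  endfacet
  facet normal 0.0000 0.0000 -1.0000
    outer loop
      vertex 0.0 21.0 0.0
      vertex 26.0 21.0 0.0
      vertex 0.0 0.0 0.0
    endloop
  endfacet
  facet normal 0.0000 -1.0000 0.0000
    outer loop
      vertex 0.0 0.0 0.0
      vertex 26.0 0.0 0.0
      vertex 26.0 0.0 17.0
    endloop
  endfacet
  facet normal 0.0000 -1.0000 0.0000
    outer loop
      vertex 0.0 0.0 0.0
      vertex 26.0 0.0 17.0
      vertex 0.0 0.0 17.0
    endloop
  endfacet
  facet normal 0.0000 0.6292 0.7772
    outer loop
      vertex 0.0 0.0 17.0
      vertex 26.0 0.0 17.0
      vertex 26.0 21.0 0.0
    endloop
  endfacet
  facet normal 0.0000 0.6292 0.7772
    outer loop
      vertex 0.0 0.0 17.0
      vertex 26.0 21.0 0.0
      vertex 0.0 21.0 0.0
    endloop
  endfacet
  facet normal -1.0000 0.0000 0.0000
    outer loop
      vertex 0.0 0.0 17.0
      vertex 0.0 21.0 0.0
      vertex 0.0 0.0 0.0
    endloop
  endfacet
  facet normal 1.0000 0.0000 0.0000
    outer loop
      vertex 26.0 0.0 0.0
      vertex 26.0 21.0 0.0
      vertex 26.0 0.0 17.0
    endloop
  endfacet
endsolid part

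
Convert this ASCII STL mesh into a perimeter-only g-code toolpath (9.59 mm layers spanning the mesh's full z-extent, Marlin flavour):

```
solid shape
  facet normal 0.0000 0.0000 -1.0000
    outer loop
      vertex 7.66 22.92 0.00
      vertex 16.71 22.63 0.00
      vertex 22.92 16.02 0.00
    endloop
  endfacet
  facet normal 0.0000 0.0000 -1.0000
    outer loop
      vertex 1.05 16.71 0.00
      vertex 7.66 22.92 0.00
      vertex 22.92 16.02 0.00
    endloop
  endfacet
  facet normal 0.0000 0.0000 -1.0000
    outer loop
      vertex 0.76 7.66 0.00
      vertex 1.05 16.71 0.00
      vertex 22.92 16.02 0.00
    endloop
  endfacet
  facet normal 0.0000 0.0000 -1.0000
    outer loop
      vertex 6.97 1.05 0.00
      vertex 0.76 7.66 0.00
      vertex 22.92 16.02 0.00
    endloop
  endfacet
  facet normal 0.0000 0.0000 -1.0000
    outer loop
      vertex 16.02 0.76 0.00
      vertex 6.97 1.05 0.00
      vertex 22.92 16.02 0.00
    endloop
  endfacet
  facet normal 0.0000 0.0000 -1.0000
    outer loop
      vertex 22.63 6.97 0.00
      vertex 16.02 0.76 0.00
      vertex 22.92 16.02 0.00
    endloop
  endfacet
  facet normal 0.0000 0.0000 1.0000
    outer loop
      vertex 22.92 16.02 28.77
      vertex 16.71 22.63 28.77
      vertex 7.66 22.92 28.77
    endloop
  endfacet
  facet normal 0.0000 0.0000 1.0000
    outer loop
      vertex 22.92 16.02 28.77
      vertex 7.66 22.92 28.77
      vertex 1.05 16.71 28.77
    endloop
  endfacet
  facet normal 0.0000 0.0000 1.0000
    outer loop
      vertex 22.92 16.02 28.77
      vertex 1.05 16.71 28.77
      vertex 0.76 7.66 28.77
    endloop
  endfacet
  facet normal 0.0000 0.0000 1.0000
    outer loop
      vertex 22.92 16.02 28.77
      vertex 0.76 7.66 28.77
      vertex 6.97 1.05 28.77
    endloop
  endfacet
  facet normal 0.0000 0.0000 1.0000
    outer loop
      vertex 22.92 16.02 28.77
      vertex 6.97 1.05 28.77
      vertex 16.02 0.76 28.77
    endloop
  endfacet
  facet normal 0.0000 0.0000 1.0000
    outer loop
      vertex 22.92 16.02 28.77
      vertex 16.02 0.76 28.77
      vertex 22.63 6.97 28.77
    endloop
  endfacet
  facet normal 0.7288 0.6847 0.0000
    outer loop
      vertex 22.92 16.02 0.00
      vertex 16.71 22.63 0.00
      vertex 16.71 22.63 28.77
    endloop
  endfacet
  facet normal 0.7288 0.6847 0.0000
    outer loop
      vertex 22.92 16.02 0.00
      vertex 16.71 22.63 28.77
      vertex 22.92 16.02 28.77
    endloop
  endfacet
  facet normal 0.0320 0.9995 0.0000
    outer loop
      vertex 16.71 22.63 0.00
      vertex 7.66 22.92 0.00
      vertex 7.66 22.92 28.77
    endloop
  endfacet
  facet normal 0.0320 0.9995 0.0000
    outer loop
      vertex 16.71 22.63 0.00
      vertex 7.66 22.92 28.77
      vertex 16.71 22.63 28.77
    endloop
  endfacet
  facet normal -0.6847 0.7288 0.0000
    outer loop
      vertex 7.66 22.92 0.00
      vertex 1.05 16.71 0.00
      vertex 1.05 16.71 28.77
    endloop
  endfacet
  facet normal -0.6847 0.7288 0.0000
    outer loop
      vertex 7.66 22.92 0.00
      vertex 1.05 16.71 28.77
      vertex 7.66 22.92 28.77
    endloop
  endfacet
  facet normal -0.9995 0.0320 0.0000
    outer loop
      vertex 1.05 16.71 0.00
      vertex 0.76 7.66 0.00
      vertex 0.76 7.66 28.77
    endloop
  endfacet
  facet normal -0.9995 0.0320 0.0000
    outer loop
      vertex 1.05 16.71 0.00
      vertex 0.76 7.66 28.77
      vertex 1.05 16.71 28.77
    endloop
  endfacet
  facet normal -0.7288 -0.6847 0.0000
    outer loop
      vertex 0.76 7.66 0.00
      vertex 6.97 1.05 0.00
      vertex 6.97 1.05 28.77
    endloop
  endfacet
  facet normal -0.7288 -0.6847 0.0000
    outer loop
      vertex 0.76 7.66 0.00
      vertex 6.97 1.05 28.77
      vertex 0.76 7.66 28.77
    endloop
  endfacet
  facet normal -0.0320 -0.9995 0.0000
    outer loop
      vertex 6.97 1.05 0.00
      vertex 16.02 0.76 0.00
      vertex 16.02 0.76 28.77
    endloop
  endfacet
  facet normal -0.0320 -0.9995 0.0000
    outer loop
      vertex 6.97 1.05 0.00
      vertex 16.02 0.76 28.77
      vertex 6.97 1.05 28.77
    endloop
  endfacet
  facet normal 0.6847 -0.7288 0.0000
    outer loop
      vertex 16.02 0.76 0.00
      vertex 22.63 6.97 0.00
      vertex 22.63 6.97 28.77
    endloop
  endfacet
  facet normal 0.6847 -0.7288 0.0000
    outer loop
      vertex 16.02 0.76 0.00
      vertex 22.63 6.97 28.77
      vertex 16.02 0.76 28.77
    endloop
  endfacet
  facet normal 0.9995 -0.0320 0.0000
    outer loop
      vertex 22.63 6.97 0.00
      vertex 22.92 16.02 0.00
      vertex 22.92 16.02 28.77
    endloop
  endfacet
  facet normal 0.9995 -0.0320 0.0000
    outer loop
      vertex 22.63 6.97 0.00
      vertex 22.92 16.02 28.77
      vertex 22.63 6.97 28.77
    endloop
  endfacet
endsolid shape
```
; perimeter-only toolpath
G21 ; units = mm
G90 ; absolute positioning
G28 ; home
; layer 1
G0 Z9.59
G0 X22.92 Y16.02
G1 X16.71 Y22.63
G1 X7.66 Y22.92
G1 X1.05 Y16.71
G1 X0.76 Y7.66
G1 X6.97 Y1.05
G1 X16.02 Y0.76
G1 X22.63 Y6.97
G1 X22.92 Y16.02
; layer 2
G0 Z19.18
G0 X22.92 Y16.02
G1 X16.71 Y22.63
G1 X7.66 Y22.92
G1 X1.05 Y16.71
G1 X0.76 Y7.66
G1 X6.97 Y1.05
G1 X16.02 Y0.76
G1 X22.63 Y6.97
G1 X22.92 Y16.02
; layer 3
G0 Z28.77
G0 X22.92 Y16.02
G1 X16.71 Y22.63
G1 X7.66 Y22.92
G1 X1.05 Y16.71
G1 X0.76 Y7.66
G1 X6.97 Y1.05
G1 X16.02 Y0.76
G1 X22.63 Y6.97
G1 X22.92 Y16.02
M2 ; end

The solid is a regular 8-sided prism (a cylinder approximated with 8 flat sides), circumscribed radius ≈ 11.8 mm, height ≈ 28.8 mm. Slicing at Δz = 9.59 mm — 3 equal slices spanning the solid's height, so layer i sits at z = i·h/3 — gives 3 non-empty perimeters. Each is a 8-segment closed polygon; G0 lifts to the layer z and rapids to the start vertex, then G1 traces the edges.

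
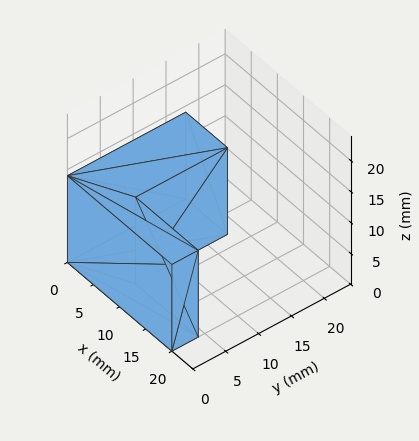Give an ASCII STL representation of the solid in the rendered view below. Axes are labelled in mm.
Reading the render: the shape is an L-shaped prism: outer 20 × 18 mm, arm thicknesses ≈ 4 mm (horizontal) and 8 mm (vertical), extruded 14 mm in z (dimensions read to the nearest mm from the axis ticks). For the STL, each face is triangulated and given an outward normal.

solid part
  facet normal 0.0000 0.0000 -1.0000
    outer loop
      vertex 20.00 4.00 0.00
      vertex 20.00 0.00 0.00
      vertex 0.00 0.00 0.00
    endloop
  endfacet
  facet normal 0.0000 0.0000 -1.0000
    outer loop
      vertex 8.00 4.00 0.00
      vertex 20.00 4.00 0.00
      vertex 0.00 0.00 0.00
    endloop
  endfacet
  facet normal 0.0000 0.0000 -1.0000
    outer loop
      vertex 8.00 18.00 0.00
      vertex 8.00 4.00 0.00
      vertex 0.00 0.00 0.00
    endloop
  endfacet
  facet normal 0.0000 0.0000 -1.0000
    outer loop
      vertex 0.00 18.00 0.00
      vertex 8.00 18.00 0.00
      vertex 0.00 0.00 0.00
    endloop
  endfacet
  facet normal 0.0000 0.0000 1.0000
    outer loop
      vertex 0.00 0.00 14.00
      vertex 20.00 0.00 14.00
      vertex 20.00 4.00 14.00
    endloop
  endfacet
  facet normal 0.0000 0.0000 1.0000
    outer loop
      vertex 0.00 0.00 14.00
      vertex 20.00 4.00 14.00
      vertex 8.00 4.00 14.00
    endloop
  endfacet
  facet normal 0.0000 0.0000 1.0000
    outer loop
      vertex 0.00 0.00 14.00
      vertex 8.00 4.00 14.00
      vertex 8.00 18.00 14.00
    endloop
  endfacet
  facet normal 0.0000 0.0000 1.0000
    outer loop
      vertex 0.00 0.00 14.00
      vertex 8.00 18.00 14.00
      vertex 0.00 18.00 14.00
    endloop
  endfacet
  facet normal 0.0000 -1.0000 0.0000
    outer loop
      vertex 0.00 0.00 0.00
      vertex 20.00 0.00 0.00
      vertex 20.00 0.00 14.00
    endloop
  endfacet
  facet normal 0.0000 -1.0000 0.0000
    outer loop
      vertex 0.00 0.00 0.00
      vertex 20.00 0.00 14.00
      vertex 0.00 0.00 14.00
    endloop
  endfacet
  facet normal 1.0000 0.0000 0.0000
    outer loop
      vertex 20.00 0.00 0.00
      vertex 20.00 4.00 0.00
      vertex 20.00 4.00 14.00
    endloop
  endfacet
  facet normal 1.0000 0.0000 0.0000
    outer loop
      vertex 20.00 0.00 0.00
      vertex 20.00 4.00 14.00
      vertex 20.00 0.00 14.00
    endloop
  endfacet
  facet normal 0.0000 1.0000 0.0000
    outer loop
      vertex 20.00 4.00 0.00
      vertex 8.00 4.00 0.00
      vertex 8.00 4.00 14.00
    endloop
  endfacet
  facet normal 0.0000 1.0000 0.0000
    outer loop
      vertex 20.00 4.00 0.00
      vertex 8.00 4.00 14.00
      vertex 20.00 4.00 14.00
    endloop
  endfacet
  facet normal 1.0000 0.0000 0.0000
    outer loop
      vertex 8.00 4.00 0.00
      vertex 8.00 18.00 0.00
      vertex 8.00 18.00 14.00
    endloop
  endfacet
  facet normal 1.0000 0.0000 0.0000
    outer loop
      vertex 8.00 4.00 0.00
      vertex 8.00 18.00 14.00
      vertex 8.00 4.00 14.00
    endloop
  endfacet
  facet normal 0.0000 1.0000 0.0000
    outer loop
      vertex 8.00 18.00 0.00
      vertex 0.00 18.00 0.00
      vertex 0.00 18.00 14.00
    endloop
  endfacet
  facet normal 0.0000 1.0000 0.0000
    outer loop
      vertex 8.00 18.00 0.00
      vertex 0.00 18.00 14.00
      vertex 8.00 18.00 14.00
    endloop
  endfacet
  facet normal -1.0000 0.0000 0.0000
    outer loop
      vertex 0.00 18.00 0.00
      vertex 0.00 0.00 0.00
      vertex 0.00 0.00 14.00
    endloop
  endfacet
  facet normal -1.0000 0.0000 0.0000
    outer loop
      vertex 0.00 18.00 0.00
      vertex 0.00 0.00 14.00
      vertex 0.00 18.00 14.00
    endloop
  endfacet
endsolid part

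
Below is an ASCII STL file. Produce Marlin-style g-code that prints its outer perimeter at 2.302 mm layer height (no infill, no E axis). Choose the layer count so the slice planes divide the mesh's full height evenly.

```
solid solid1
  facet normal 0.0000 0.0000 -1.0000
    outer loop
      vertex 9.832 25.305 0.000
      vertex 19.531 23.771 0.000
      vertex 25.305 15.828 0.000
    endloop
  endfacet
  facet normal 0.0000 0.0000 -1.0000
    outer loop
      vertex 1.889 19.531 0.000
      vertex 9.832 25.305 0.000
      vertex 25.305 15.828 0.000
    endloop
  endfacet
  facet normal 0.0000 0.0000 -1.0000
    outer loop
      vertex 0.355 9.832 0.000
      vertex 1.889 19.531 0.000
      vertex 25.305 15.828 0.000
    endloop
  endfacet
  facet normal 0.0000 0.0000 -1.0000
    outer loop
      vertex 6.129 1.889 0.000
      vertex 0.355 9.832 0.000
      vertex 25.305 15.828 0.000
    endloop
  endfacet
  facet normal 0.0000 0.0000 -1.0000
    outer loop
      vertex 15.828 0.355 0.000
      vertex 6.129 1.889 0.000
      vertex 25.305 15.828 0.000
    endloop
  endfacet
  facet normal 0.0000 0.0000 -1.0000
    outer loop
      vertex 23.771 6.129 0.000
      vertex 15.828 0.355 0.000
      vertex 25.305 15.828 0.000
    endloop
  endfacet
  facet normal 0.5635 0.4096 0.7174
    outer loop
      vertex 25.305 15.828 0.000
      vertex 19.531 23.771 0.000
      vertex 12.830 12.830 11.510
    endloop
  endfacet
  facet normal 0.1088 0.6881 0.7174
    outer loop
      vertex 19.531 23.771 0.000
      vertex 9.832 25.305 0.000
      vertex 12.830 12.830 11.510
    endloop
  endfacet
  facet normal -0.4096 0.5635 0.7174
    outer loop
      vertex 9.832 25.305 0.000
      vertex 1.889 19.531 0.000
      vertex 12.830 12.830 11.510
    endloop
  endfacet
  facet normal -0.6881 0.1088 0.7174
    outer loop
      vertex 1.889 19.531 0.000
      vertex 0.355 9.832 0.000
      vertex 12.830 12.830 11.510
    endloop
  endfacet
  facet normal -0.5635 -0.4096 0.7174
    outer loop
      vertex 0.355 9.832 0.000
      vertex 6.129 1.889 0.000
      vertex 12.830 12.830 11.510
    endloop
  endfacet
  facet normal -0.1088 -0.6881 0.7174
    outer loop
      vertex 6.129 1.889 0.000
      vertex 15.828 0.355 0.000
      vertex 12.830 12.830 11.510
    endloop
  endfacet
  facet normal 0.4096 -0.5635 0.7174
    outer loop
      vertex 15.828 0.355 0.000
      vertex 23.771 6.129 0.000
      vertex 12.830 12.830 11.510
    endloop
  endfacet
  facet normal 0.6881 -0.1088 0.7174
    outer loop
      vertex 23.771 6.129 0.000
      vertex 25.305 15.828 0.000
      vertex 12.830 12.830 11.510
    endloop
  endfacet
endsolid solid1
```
; perimeter-only toolpath
G21 ; units = mm
G90 ; absolute positioning
G28 ; home
; layer 1
G0 Z2.302
G0 X22.810 Y15.228
G1 X18.191 Y21.583
G1 X10.432 Y22.810
G1 X4.077 Y18.191
G1 X2.850 Y10.432
G1 X7.469 Y4.077
G1 X15.228 Y2.850
G1 X21.583 Y7.469
G1 X22.810 Y15.228
; layer 2
G0 Z4.604
G0 X20.315 Y14.629
G1 X16.851 Y19.395
G1 X11.031 Y20.315
G1 X6.265 Y16.851
G1 X5.345 Y11.031
G1 X8.809 Y6.265
G1 X14.629 Y5.345
G1 X19.395 Y8.809
G1 X20.315 Y14.629
; layer 3
G0 Z6.906
G0 X17.820 Y14.029
G1 X15.510 Y17.206
G1 X11.631 Y17.820
G1 X8.454 Y15.510
G1 X7.840 Y11.631
G1 X10.150 Y8.454
G1 X14.029 Y7.840
G1 X17.206 Y10.150
G1 X17.820 Y14.029
; layer 4
G0 Z9.208
G0 X15.325 Y13.430
G1 X14.170 Y15.018
G1 X12.230 Y15.325
G1 X10.642 Y14.170
G1 X10.335 Y12.230
G1 X11.490 Y10.642
G1 X13.430 Y10.335
G1 X15.018 Y11.490
G1 X15.325 Y13.430
M2 ; end

The solid is a regular 8-sided pyramid, base circumscribed radius ≈ 12.8 mm, apex at z ≈ 11.5 mm. Slicing at Δz = 2.302 mm — 5 equal slices spanning the solid's height, so layer i sits at z = i·h/5 — gives 4 non-empty perimeters. Each is a 8-segment closed polygon; G0 lifts to the layer z and rapids to the start vertex, then G1 traces the edges. The cross-section shrinks linearly with z (the slice at the apex is degenerate and omitted).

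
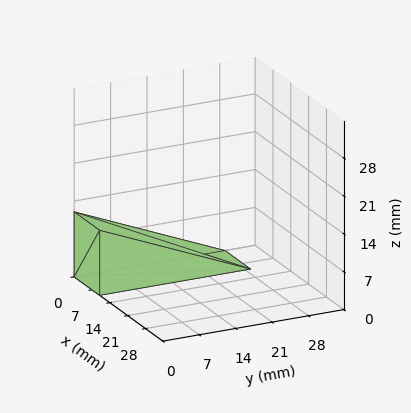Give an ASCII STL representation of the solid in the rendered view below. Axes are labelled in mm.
Reading the render: the shape is a wedge (ramp): 10 × 29 mm base, rising to 12 mm along the y=0 edge and sloping linearly to z=0 at y=29 (dimensions read to the nearest mm from the axis ticks). For the STL, each face is triangulated and given an outward normal.

solid part
  facet normal 0.0000 0.0000 -1.0000
    outer loop
      vertex 10.00 29.00 0.00
      vertex 10.00 0.00 0.00
      vertex 0.00 0.00 0.00
    endloop
  endfacet
  facet normal 0.0000 0.0000 -1.0000
    outer loop
      vertex 0.00 29.00 0.00
      vertex 10.00 29.00 0.00
      vertex 0.00 0.00 0.00
    endloop
  endfacet
  facet normal 0.0000 -1.0000 0.0000
    outer loop
      vertex 0.00 0.00 0.00
      vertex 10.00 0.00 0.00
      vertex 10.00 0.00 12.00
    endloop
  endfacet
  facet normal 0.0000 -1.0000 0.0000
    outer loop
      vertex 0.00 0.00 0.00
      vertex 10.00 0.00 12.00
      vertex 0.00 0.00 12.00
    endloop
  endfacet
  facet normal 0.0000 0.3824 0.9240
    outer loop
      vertex 0.00 0.00 12.00
      vertex 10.00 0.00 12.00
      vertex 10.00 29.00 0.00
    endloop
  endfacet
  facet normal 0.0000 0.3824 0.9240
    outer loop
      vertex 0.00 0.00 12.00
      vertex 10.00 29.00 0.00
      vertex 0.00 29.00 0.00
    endloop
  endfacet
  facet normal -1.0000 0.0000 0.0000
    outer loop
      vertex 0.00 0.00 12.00
      vertex 0.00 29.00 0.00
      vertex 0.00 0.00 0.00
    endloop
  endfacet
  facet normal 1.0000 0.0000 0.0000
    outer loop
      vertex 10.00 0.00 0.00
      vertex 10.00 29.00 0.00
      vertex 10.00 0.00 12.00
    endloop
  endfacet
endsolid part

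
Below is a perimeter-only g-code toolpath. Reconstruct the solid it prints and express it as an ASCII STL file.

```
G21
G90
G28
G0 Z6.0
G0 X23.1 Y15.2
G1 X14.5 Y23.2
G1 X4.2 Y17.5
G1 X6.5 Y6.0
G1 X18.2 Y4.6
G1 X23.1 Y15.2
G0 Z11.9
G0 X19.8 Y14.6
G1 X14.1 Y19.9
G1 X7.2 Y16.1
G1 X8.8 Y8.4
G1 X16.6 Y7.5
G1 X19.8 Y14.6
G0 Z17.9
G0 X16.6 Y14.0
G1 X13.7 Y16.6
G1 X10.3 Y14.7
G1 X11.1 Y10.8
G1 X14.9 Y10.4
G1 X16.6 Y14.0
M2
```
solid part
  facet normal 0.0000 0.0000 -1.0000
    outer loop
      vertex 1.2 18.9 0.0
      vertex 14.9 26.5 0.0
      vertex 26.3 15.9 0.0
    endloop
  endfacet
  facet normal 0.0000 0.0000 -1.0000
    outer loop
      vertex 4.3 3.5 0.0
      vertex 1.2 18.9 0.0
      vertex 26.3 15.9 0.0
    endloop
  endfacet
  facet normal 0.0000 0.0000 -1.0000
    outer loop
      vertex 19.8 1.7 0.0
      vertex 4.3 3.5 0.0
      vertex 26.3 15.9 0.0
    endloop
  endfacet
  facet normal 0.6210 0.6678 0.4104
    outer loop
      vertex 26.3 15.9 0.0
      vertex 14.9 26.5 0.0
      vertex 13.3 13.3 23.9
    endloop
  endfacet
  facet normal -0.4423 0.7973 0.4107
    outer loop
      vertex 14.9 26.5 0.0
      vertex 1.2 18.9 0.0
      vertex 13.3 13.3 23.9
    endloop
  endfacet
  facet normal -0.8940 -0.1800 0.4104
    outer loop
      vertex 1.2 18.9 0.0
      vertex 4.3 3.5 0.0
      vertex 13.3 13.3 23.9
    endloop
  endfacet
  facet normal -0.1052 -0.9056 0.4109
    outer loop
      vertex 4.3 3.5 0.0
      vertex 19.8 1.7 0.0
      vertex 13.3 13.3 23.9
    endloop
  endfacet
  facet normal 0.8294 -0.3797 0.4098
    outer loop
      vertex 19.8 1.7 0.0
      vertex 26.3 15.9 0.0
      vertex 13.3 13.3 23.9
    endloop
  endfacet
endsolid part

The G0 Z moves step by Δz≈6.0 mm. The G1 loops shrink linearly with z, so the solid tapers from its base footprint up to z≈23.9. Closing with a flat bottom cap and the tapered top and triangulating gives 8 facets — a regular 5-sided pyramid, base circumscribed radius ≈ 13.3 mm, apex at z ≈ 23.9 mm.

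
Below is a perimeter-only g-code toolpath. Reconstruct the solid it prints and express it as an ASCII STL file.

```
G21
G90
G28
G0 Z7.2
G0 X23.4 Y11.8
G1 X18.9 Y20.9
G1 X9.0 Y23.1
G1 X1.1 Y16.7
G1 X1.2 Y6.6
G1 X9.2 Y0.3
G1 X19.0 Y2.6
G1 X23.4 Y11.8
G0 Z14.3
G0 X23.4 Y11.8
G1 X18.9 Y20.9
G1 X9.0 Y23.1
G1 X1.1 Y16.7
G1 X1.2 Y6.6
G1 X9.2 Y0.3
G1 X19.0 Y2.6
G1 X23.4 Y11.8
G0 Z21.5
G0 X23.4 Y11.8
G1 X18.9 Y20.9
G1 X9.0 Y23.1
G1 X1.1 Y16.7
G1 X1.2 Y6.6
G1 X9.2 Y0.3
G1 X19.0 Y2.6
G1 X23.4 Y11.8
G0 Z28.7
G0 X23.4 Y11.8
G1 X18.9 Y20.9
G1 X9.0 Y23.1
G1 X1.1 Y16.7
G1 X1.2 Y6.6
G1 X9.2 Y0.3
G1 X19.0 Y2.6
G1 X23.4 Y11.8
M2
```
solid part
  facet normal 0.0000 0.0000 -1.0000
    outer loop
      vertex 9.0 23.1 0.0
      vertex 18.9 20.9 0.0
      vertex 23.4 11.8 0.0
    endloop
  endfacet
  facet normal 0.0000 0.0000 -1.0000
    outer loop
      vertex 1.1 16.7 0.0
      vertex 9.0 23.1 0.0
      vertex 23.4 11.8 0.0
    endloop
  endfacet
  facet normal 0.0000 0.0000 -1.0000
    outer loop
      vertex 1.2 6.6 0.0
      vertex 1.1 16.7 0.0
      vertex 23.4 11.8 0.0
    endloop
  endfacet
  facet normal 0.0000 0.0000 -1.0000
    outer loop
      vertex 9.2 0.3 0.0
      vertex 1.2 6.6 0.0
      vertex 23.4 11.8 0.0
    endloop
  endfacet
  facet normal 0.0000 0.0000 -1.0000
    outer loop
      vertex 19.0 2.6 0.0
      vertex 9.2 0.3 0.0
      vertex 23.4 11.8 0.0
    endloop
  endfacet
  facet normal 0.0000 0.0000 1.0000
    outer loop
      vertex 23.4 11.8 28.7
      vertex 18.9 20.9 28.7
      vertex 9.0 23.1 28.7
    endloop
  endfacet
  facet normal 0.0000 0.0000 1.0000
    outer loop
      vertex 23.4 11.8 28.7
      vertex 9.0 23.1 28.7
      vertex 1.1 16.7 28.7
    endloop
  endfacet
  facet normal 0.0000 0.0000 1.0000
    outer loop
      vertex 23.4 11.8 28.7
      vertex 1.1 16.7 28.7
      vertex 1.2 6.6 28.7
    endloop
  endfacet
  facet normal 0.0000 0.0000 1.0000
    outer loop
      vertex 23.4 11.8 28.7
      vertex 1.2 6.6 28.7
      vertex 9.2 0.3 28.7
    endloop
  endfacet
  facet normal 0.0000 0.0000 1.0000
    outer loop
      vertex 23.4 11.8 28.7
      vertex 9.2 0.3 28.7
      vertex 19.0 2.6 28.7
    endloop
  endfacet
  facet normal 0.8964 0.4433 0.0000
    outer loop
      vertex 23.4 11.8 0.0
      vertex 18.9 20.9 0.0
      vertex 18.9 20.9 28.7
    endloop
  endfacet
  facet normal 0.8964 0.4433 0.0000
    outer loop
      vertex 23.4 11.8 0.0
      vertex 18.9 20.9 28.7
      vertex 23.4 11.8 28.7
    endloop
  endfacet
  facet normal 0.2169 0.9762 0.0000
    outer loop
      vertex 18.9 20.9 0.0
      vertex 9.0 23.1 0.0
      vertex 9.0 23.1 28.7
    endloop
  endfacet
  facet normal 0.2169 0.9762 0.0000
    outer loop
      vertex 18.9 20.9 0.0
      vertex 9.0 23.1 28.7
      vertex 18.9 20.9 28.7
    endloop
  endfacet
  facet normal -0.6295 0.7770 0.0000
    outer loop
      vertex 9.0 23.1 0.0
      vertex 1.1 16.7 0.0
      vertex 1.1 16.7 28.7
    endloop
  endfacet
  facet normal -0.6295 0.7770 0.0000
    outer loop
      vertex 9.0 23.1 0.0
      vertex 1.1 16.7 28.7
      vertex 9.0 23.1 28.7
    endloop
  endfacet
  facet normal -1.0000 -0.0099 0.0000
    outer loop
      vertex 1.1 16.7 0.0
      vertex 1.2 6.6 0.0
      vertex 1.2 6.6 28.7
    endloop
  endfacet
  facet normal -1.0000 -0.0099 0.0000
    outer loop
      vertex 1.1 16.7 0.0
      vertex 1.2 6.6 28.7
      vertex 1.1 16.7 28.7
    endloop
  endfacet
  facet normal -0.6187 -0.7856 0.0000
    outer loop
      vertex 1.2 6.6 0.0
      vertex 9.2 0.3 0.0
      vertex 9.2 0.3 28.7
    endloop
  endfacet
  facet normal -0.6187 -0.7856 0.0000
    outer loop
      vertex 1.2 6.6 0.0
      vertex 9.2 0.3 28.7
      vertex 1.2 6.6 28.7
    endloop
  endfacet
  facet normal 0.2285 -0.9735 0.0000
    outer loop
      vertex 9.2 0.3 0.0
      vertex 19.0 2.6 0.0
      vertex 19.0 2.6 28.7
    endloop
  endfacet
  facet normal 0.2285 -0.9735 0.0000
    outer loop
      vertex 9.2 0.3 0.0
      vertex 19.0 2.6 28.7
      vertex 9.2 0.3 28.7
    endloop
  endfacet
  facet normal 0.9021 -0.4315 0.0000
    outer loop
      vertex 19.0 2.6 0.0
      vertex 23.4 11.8 0.0
      vertex 23.4 11.8 28.7
    endloop
  endfacet
  facet normal 0.9021 -0.4315 0.0000
    outer loop
      vertex 19.0 2.6 0.0
      vertex 23.4 11.8 28.7
      vertex 19.0 2.6 28.7
    endloop
  endfacet
endsolid part

The G0 Z moves step by Δz≈7.2 mm. Every layer's G1 loop is the same polygon, so the solid is a straight extrusion of it from z=0 to z≈28.7. Closing with flat bottom and top caps and triangulating gives 24 facets — a regular 7-sided prism (a cylinder approximated with 7 flat sides), circumscribed radius ≈ 11.7 mm, height ≈ 28.7 mm.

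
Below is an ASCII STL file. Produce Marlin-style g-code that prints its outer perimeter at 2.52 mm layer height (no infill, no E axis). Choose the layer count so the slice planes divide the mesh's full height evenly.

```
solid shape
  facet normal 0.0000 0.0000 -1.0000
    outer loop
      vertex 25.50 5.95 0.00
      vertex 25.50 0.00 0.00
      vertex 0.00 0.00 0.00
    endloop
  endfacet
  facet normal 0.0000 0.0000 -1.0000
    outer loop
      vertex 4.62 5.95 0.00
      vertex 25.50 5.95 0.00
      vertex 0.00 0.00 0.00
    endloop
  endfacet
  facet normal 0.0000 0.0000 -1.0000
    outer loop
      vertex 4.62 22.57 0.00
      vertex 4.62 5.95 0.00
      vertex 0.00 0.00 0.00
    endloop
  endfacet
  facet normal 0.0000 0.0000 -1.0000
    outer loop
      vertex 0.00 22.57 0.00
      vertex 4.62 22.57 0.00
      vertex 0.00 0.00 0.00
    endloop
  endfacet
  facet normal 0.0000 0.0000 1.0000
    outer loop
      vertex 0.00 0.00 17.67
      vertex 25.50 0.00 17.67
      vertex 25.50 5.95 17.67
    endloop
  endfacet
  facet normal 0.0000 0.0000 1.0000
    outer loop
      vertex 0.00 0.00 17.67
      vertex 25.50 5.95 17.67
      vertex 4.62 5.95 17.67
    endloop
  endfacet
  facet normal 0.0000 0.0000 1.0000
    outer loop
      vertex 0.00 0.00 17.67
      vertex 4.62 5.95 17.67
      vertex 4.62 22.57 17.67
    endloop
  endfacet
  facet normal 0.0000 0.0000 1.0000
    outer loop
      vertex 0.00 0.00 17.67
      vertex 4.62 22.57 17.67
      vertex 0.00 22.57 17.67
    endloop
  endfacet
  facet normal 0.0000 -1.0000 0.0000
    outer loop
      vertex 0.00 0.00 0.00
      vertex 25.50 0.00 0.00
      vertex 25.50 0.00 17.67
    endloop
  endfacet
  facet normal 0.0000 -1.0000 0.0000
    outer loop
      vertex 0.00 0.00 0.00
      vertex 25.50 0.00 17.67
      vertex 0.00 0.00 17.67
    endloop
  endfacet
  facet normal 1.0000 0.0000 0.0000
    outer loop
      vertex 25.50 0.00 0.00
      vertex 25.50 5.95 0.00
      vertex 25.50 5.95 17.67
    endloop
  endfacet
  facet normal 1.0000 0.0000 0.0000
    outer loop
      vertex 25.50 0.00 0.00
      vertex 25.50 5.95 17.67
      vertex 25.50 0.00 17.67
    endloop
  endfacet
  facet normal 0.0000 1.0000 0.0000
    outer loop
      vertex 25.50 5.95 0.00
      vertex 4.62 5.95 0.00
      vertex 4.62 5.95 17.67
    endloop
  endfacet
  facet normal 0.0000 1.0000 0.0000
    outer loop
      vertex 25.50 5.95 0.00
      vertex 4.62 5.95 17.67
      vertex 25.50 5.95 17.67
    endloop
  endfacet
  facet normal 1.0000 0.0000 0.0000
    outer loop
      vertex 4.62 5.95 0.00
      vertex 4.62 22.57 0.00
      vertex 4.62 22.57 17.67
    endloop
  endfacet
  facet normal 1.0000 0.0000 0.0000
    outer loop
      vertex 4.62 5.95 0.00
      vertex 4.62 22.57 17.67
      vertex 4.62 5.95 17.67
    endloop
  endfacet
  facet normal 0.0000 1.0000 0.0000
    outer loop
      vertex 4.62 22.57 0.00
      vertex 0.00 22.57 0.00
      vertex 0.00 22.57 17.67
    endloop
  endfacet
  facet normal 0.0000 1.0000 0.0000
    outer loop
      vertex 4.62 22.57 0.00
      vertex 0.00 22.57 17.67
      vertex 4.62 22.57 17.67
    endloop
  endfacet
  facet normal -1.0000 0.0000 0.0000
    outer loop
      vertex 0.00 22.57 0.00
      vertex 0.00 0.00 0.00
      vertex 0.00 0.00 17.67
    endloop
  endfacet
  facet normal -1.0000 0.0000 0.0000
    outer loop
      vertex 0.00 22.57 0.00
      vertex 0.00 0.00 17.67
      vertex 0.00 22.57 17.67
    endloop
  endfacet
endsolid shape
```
; perimeter-only toolpath
G21 ; units = mm
G90 ; absolute positioning
G28 ; home
; layer 1
G0 Z2.52
G0 X0.00 Y0.00
G1 X25.50 Y0.00
G1 X25.50 Y5.95
G1 X4.62 Y5.95
G1 X4.62 Y22.57
G1 X0.00 Y22.57
G1 X0.00 Y0.00
; layer 2
G0 Z5.05
G0 X0.00 Y0.00
G1 X25.50 Y0.00
G1 X25.50 Y5.95
G1 X4.62 Y5.95
G1 X4.62 Y22.57
G1 X0.00 Y22.57
G1 X0.00 Y0.00
; layer 3
G0 Z7.57
G0 X0.00 Y0.00
G1 X25.50 Y0.00
G1 X25.50 Y5.95
G1 X4.62 Y5.95
G1 X4.62 Y22.57
G1 X0.00 Y22.57
G1 X0.00 Y0.00
; layer 4
G0 Z10.10
G0 X0.00 Y0.00
G1 X25.50 Y0.00
G1 X25.50 Y5.95
G1 X4.62 Y5.95
G1 X4.62 Y22.57
G1 X0.00 Y22.57
G1 X0.00 Y0.00
; layer 5
G0 Z12.62
G0 X0.00 Y0.00
G1 X25.50 Y0.00
G1 X25.50 Y5.95
G1 X4.62 Y5.95
G1 X4.62 Y22.57
G1 X0.00 Y22.57
G1 X0.00 Y0.00
; layer 6
G0 Z15.15
G0 X0.00 Y0.00
G1 X25.50 Y0.00
G1 X25.50 Y5.95
G1 X4.62 Y5.95
G1 X4.62 Y22.57
G1 X0.00 Y22.57
G1 X0.00 Y0.00
; layer 7
G0 Z17.67
G0 X0.00 Y0.00
G1 X25.50 Y0.00
G1 X25.50 Y5.95
G1 X4.62 Y5.95
G1 X4.62 Y22.57
G1 X0.00 Y22.57
G1 X0.00 Y0.00
M2 ; end

The solid is an L-shaped prism: outer 25.5 × 22.6 mm, arm thicknesses ≈ 5.95 mm (horizontal) and 4.62 mm (vertical), extruded 17.7 mm in z. Slicing at Δz = 2.52 mm — 7 equal slices spanning the solid's height, so layer i sits at z = i·h/7 — gives 7 non-empty perimeters. Each is a 6-segment closed polygon; G0 lifts to the layer z and rapids to the start vertex, then G1 traces the edges.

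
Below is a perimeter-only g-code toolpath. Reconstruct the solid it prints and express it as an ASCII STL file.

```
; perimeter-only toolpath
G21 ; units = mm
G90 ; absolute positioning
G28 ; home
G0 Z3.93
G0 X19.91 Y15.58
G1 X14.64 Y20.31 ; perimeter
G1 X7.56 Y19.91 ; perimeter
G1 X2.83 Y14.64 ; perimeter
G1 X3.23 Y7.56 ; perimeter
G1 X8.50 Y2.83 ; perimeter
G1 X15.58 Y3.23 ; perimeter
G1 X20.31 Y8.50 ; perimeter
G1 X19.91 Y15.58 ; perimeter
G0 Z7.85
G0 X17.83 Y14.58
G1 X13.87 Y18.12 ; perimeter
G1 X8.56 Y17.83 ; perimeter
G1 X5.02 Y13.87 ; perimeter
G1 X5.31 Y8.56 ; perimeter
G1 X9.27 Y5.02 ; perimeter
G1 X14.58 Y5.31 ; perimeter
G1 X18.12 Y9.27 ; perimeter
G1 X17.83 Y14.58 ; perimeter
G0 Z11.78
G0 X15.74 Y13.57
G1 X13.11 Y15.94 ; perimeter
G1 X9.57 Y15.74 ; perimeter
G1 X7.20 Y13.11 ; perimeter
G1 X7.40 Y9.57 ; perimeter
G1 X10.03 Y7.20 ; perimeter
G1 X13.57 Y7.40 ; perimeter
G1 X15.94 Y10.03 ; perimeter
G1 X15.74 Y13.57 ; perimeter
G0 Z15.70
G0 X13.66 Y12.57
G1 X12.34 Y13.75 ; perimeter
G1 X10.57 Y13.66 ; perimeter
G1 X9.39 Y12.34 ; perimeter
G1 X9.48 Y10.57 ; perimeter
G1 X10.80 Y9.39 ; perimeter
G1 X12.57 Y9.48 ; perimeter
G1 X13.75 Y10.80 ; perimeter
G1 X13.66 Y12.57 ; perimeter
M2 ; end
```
solid part
  facet normal 0.0000 0.0000 -1.0000
    outer loop
      vertex 6.56 22.00 0.00
      vertex 15.41 22.49 0.00
      vertex 22.00 16.58 0.00
    endloop
  endfacet
  facet normal 0.0000 0.0000 -1.0000
    outer loop
      vertex 0.65 15.41 0.00
      vertex 6.56 22.00 0.00
      vertex 22.00 16.58 0.00
    endloop
  endfacet
  facet normal 0.0000 0.0000 -1.0000
    outer loop
      vertex 1.14 6.56 0.00
      vertex 0.65 15.41 0.00
      vertex 22.00 16.58 0.00
    endloop
  endfacet
  facet normal 0.0000 0.0000 -1.0000
    outer loop
      vertex 7.73 0.65 0.00
      vertex 1.14 6.56 0.00
      vertex 22.00 16.58 0.00
    endloop
  endfacet
  facet normal 0.0000 0.0000 -1.0000
    outer loop
      vertex 16.58 1.14 0.00
      vertex 7.73 0.65 0.00
      vertex 22.00 16.58 0.00
    endloop
  endfacet
  facet normal 0.0000 0.0000 -1.0000
    outer loop
      vertex 22.49 7.73 0.00
      vertex 16.58 1.14 0.00
      vertex 22.00 16.58 0.00
    endloop
  endfacet
  facet normal 0.5863 0.6538 0.4784
    outer loop
      vertex 22.00 16.58 0.00
      vertex 15.41 22.49 0.00
      vertex 11.57 11.57 19.63
    endloop
  endfacet
  facet normal -0.0485 0.8769 0.4783
    outer loop
      vertex 15.41 22.49 0.00
      vertex 6.56 22.00 0.00
      vertex 11.57 11.57 19.63
    endloop
  endfacet
  facet normal -0.6538 0.5863 0.4784
    outer loop
      vertex 6.56 22.00 0.00
      vertex 0.65 15.41 0.00
      vertex 11.57 11.57 19.63
    endloop
  endfacet
  facet normal -0.8769 -0.0485 0.4783
    outer loop
      vertex 0.65 15.41 0.00
      vertex 1.14 6.56 0.00
      vertex 11.57 11.57 19.63
    endloop
  endfacet
  facet normal -0.5863 -0.6538 0.4784
    outer loop
      vertex 1.14 6.56 0.00
      vertex 7.73 0.65 0.00
      vertex 11.57 11.57 19.63
    endloop
  endfacet
  facet normal 0.0485 -0.8769 0.4783
    outer loop
      vertex 7.73 0.65 0.00
      vertex 16.58 1.14 0.00
      vertex 11.57 11.57 19.63
    endloop
  endfacet
  facet normal 0.6538 -0.5863 0.4784
    outer loop
      vertex 16.58 1.14 0.00
      vertex 22.49 7.73 0.00
      vertex 11.57 11.57 19.63
    endloop
  endfacet
  facet normal 0.8769 0.0485 0.4783
    outer loop
      vertex 22.49 7.73 0.00
      vertex 22.00 16.58 0.00
      vertex 11.57 11.57 19.63
    endloop
  endfacet
endsolid part

The G0 Z moves step by Δz≈3.93 mm. The G1 loops shrink linearly with z, so the solid tapers from its base footprint up to z≈19.6. Closing with a flat bottom cap and the tapered top and triangulating gives 14 facets — a regular 8-sided pyramid, base circumscribed radius ≈ 11.6 mm, apex at z ≈ 19.6 mm.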